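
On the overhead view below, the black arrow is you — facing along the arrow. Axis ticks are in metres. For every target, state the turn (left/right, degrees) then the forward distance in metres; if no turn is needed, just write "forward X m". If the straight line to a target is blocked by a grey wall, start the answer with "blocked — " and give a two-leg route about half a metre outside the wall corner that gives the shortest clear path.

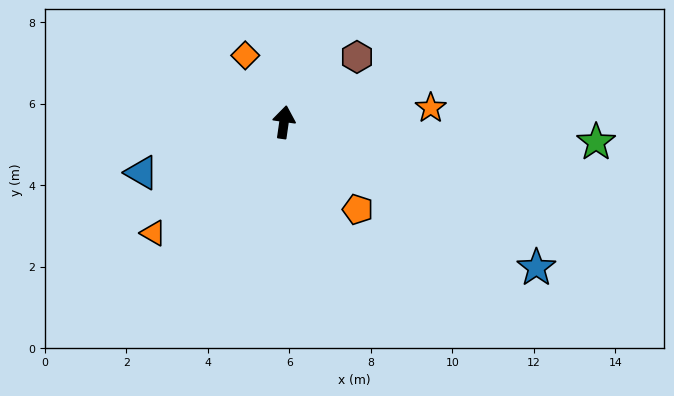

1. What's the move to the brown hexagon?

turn right 40°, forward 2.4 m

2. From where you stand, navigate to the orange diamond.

turn left 38°, forward 1.9 m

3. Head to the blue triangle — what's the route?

turn left 118°, forward 3.7 m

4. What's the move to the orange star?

turn right 76°, forward 3.6 m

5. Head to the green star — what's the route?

turn right 86°, forward 7.7 m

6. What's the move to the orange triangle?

turn left 138°, forward 4.2 m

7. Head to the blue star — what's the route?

turn right 112°, forward 7.1 m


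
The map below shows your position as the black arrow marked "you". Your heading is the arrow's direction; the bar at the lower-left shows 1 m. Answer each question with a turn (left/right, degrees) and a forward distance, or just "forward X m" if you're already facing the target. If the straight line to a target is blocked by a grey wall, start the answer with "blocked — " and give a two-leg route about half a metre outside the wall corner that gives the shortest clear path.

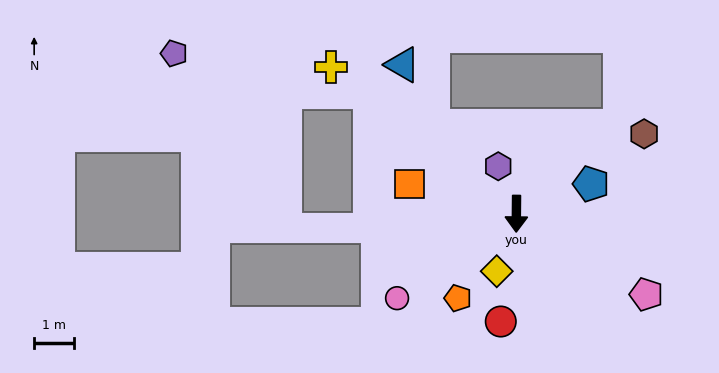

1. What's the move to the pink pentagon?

turn left 59°, forward 3.8 m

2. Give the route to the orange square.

turn right 105°, forward 2.8 m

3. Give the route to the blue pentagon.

turn left 112°, forward 2.0 m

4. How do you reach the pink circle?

turn right 54°, forward 3.6 m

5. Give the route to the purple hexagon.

turn right 159°, forward 1.3 m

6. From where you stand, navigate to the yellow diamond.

turn right 18°, forward 1.5 m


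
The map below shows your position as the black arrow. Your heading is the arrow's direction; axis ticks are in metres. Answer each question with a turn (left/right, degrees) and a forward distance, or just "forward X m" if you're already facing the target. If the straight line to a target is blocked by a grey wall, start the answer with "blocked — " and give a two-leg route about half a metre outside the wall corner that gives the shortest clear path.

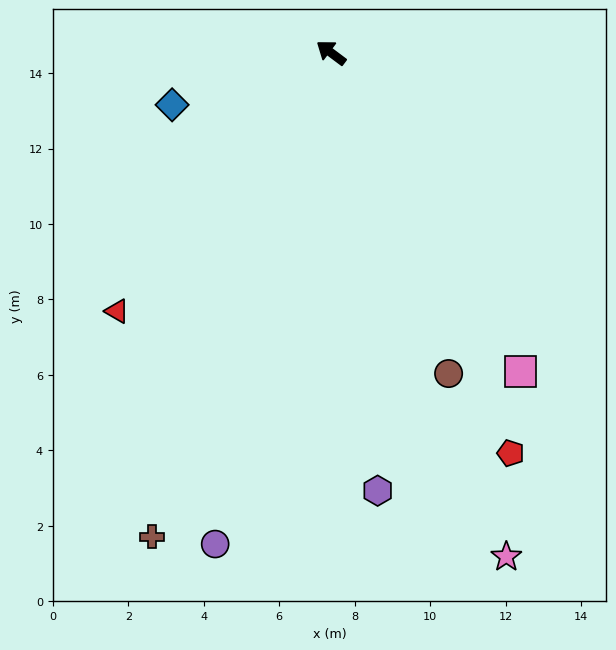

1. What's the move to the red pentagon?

turn left 151°, forward 11.6 m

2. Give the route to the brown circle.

turn left 147°, forward 9.1 m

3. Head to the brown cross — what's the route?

turn left 107°, forward 13.7 m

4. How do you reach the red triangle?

turn left 87°, forward 8.9 m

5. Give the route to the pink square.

turn left 158°, forward 9.8 m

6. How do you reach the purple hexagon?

turn left 133°, forward 11.7 m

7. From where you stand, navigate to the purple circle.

turn left 114°, forward 13.4 m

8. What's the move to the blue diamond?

turn left 55°, forward 4.4 m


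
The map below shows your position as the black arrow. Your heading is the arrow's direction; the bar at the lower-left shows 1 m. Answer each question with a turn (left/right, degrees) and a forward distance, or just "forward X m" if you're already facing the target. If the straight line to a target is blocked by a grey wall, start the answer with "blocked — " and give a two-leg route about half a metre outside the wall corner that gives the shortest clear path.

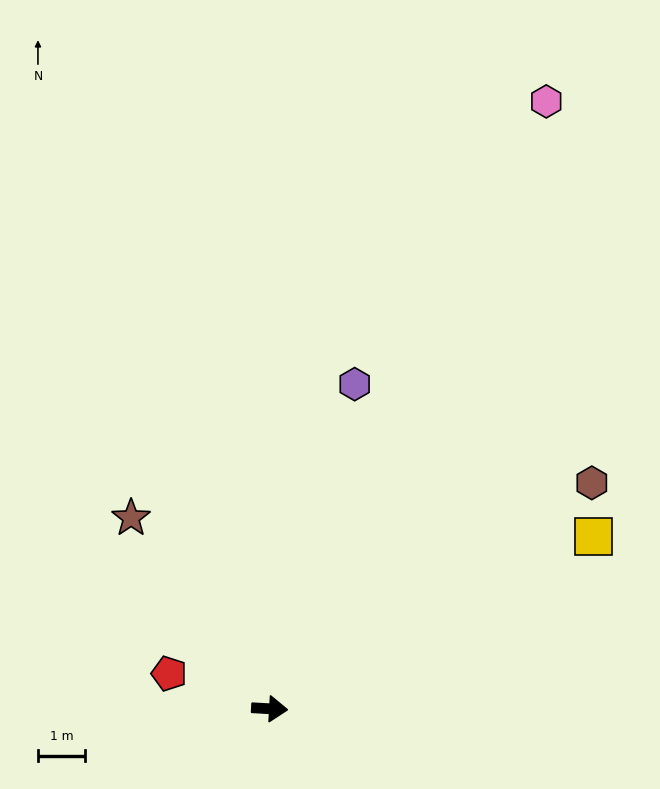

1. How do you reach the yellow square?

turn left 31°, forward 7.8 m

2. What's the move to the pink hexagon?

turn left 69°, forward 14.2 m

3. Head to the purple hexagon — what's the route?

turn left 79°, forward 7.1 m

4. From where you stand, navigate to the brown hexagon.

turn left 38°, forward 8.4 m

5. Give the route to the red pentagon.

turn left 164°, forward 2.3 m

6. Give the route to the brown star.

turn left 129°, forward 5.0 m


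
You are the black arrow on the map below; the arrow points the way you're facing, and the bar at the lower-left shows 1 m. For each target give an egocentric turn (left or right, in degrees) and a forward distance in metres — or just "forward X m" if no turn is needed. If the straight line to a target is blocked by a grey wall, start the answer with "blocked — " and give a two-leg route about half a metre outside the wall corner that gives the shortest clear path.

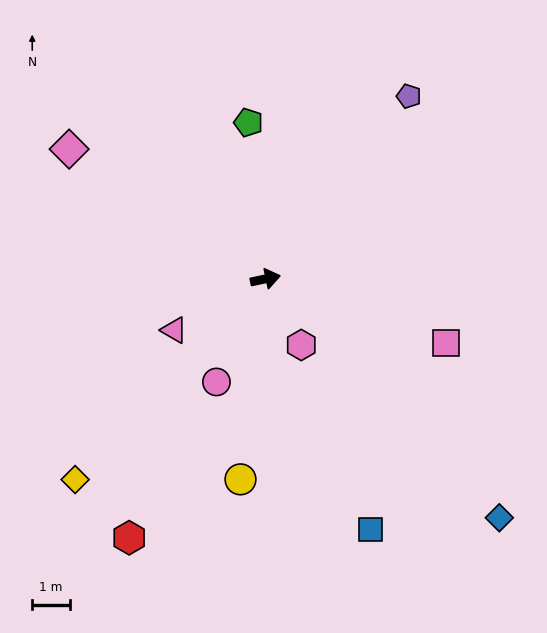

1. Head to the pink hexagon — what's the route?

turn right 73°, forward 2.0 m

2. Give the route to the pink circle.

turn right 127°, forward 3.0 m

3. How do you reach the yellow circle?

turn right 109°, forward 5.4 m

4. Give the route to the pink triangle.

turn right 163°, forward 2.8 m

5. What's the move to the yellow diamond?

turn right 145°, forward 7.4 m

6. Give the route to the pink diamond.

turn left 135°, forward 6.3 m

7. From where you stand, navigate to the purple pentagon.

turn left 40°, forward 6.2 m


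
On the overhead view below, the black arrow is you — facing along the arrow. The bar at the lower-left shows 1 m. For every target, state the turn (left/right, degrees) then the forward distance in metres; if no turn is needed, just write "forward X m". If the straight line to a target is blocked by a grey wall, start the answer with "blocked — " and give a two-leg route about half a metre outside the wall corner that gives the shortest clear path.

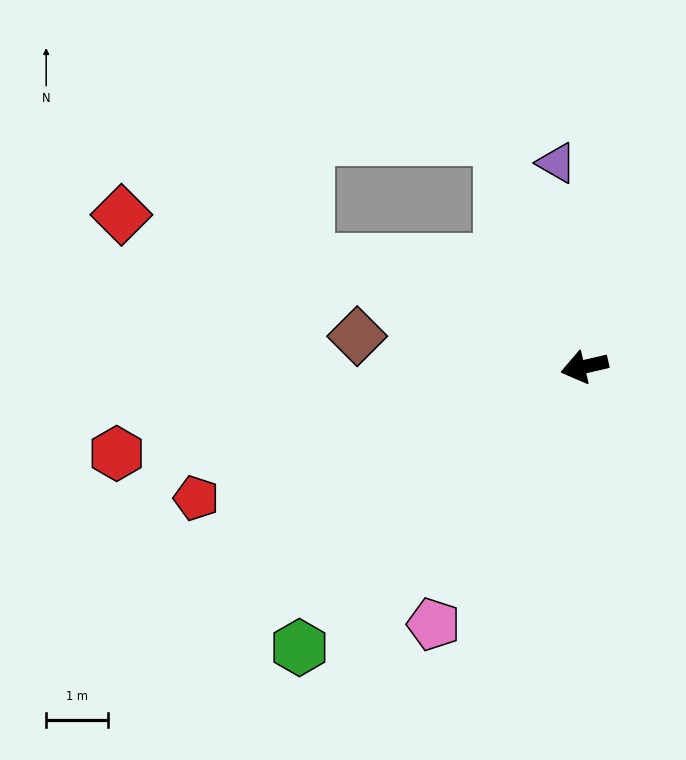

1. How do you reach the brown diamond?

turn right 21°, forward 3.7 m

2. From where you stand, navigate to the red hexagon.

turn right 3°, forward 7.7 m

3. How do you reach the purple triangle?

turn right 95°, forward 3.3 m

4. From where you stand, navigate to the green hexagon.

turn left 31°, forward 6.5 m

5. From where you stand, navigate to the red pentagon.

turn left 6°, forward 6.7 m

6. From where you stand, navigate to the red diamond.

turn right 31°, forward 7.9 m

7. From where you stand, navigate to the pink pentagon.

turn left 47°, forward 4.8 m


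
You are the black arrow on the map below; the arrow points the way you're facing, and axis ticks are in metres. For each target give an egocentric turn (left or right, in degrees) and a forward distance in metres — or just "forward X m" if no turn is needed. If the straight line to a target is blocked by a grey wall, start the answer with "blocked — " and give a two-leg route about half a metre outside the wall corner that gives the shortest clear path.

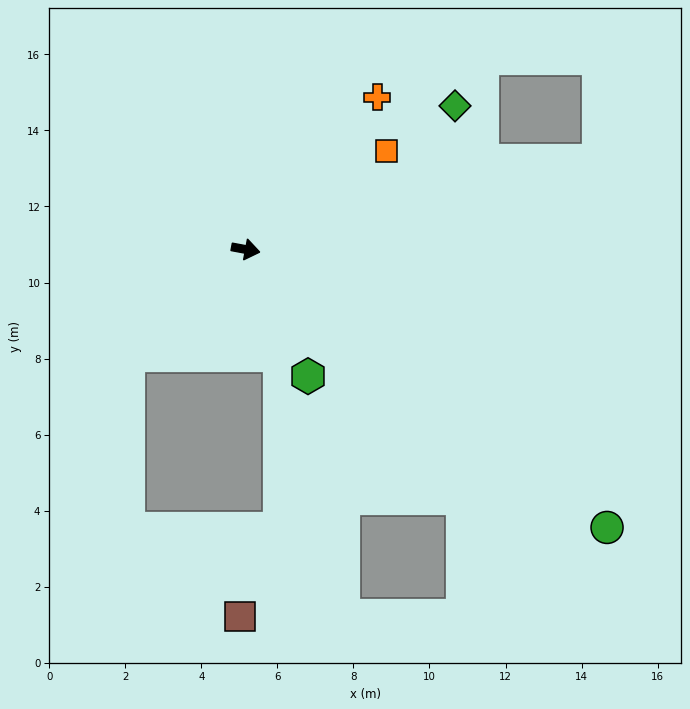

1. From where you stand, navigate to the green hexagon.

turn right 53°, forward 3.7 m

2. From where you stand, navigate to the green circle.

turn right 27°, forward 12.0 m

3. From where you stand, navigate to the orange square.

turn left 46°, forward 4.5 m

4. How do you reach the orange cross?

turn left 60°, forward 5.3 m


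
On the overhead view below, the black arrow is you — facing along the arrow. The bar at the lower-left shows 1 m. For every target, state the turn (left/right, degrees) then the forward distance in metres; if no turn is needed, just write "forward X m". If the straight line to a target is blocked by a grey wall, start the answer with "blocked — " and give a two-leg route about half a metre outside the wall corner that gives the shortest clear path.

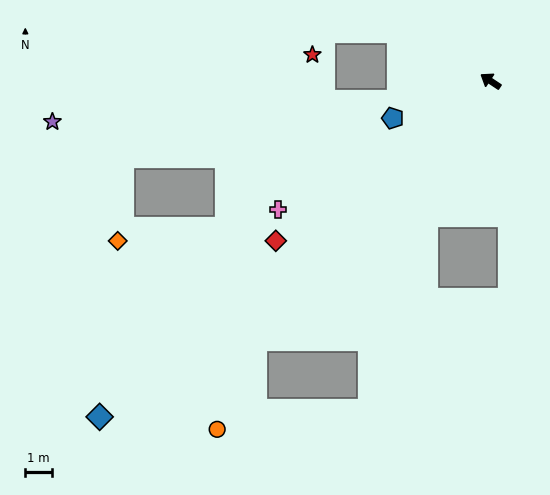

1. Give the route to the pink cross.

turn left 65°, forward 9.3 m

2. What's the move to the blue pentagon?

turn left 54°, forward 3.9 m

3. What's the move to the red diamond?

turn left 70°, forward 10.0 m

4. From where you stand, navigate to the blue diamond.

turn left 74°, forward 19.3 m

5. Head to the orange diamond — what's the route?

blocked — turn left 45°, forward 14.0 m, then turn left 75°, forward 3.1 m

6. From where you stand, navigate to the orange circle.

blocked — turn left 81°, forward 13.0 m, then turn left 19°, forward 3.7 m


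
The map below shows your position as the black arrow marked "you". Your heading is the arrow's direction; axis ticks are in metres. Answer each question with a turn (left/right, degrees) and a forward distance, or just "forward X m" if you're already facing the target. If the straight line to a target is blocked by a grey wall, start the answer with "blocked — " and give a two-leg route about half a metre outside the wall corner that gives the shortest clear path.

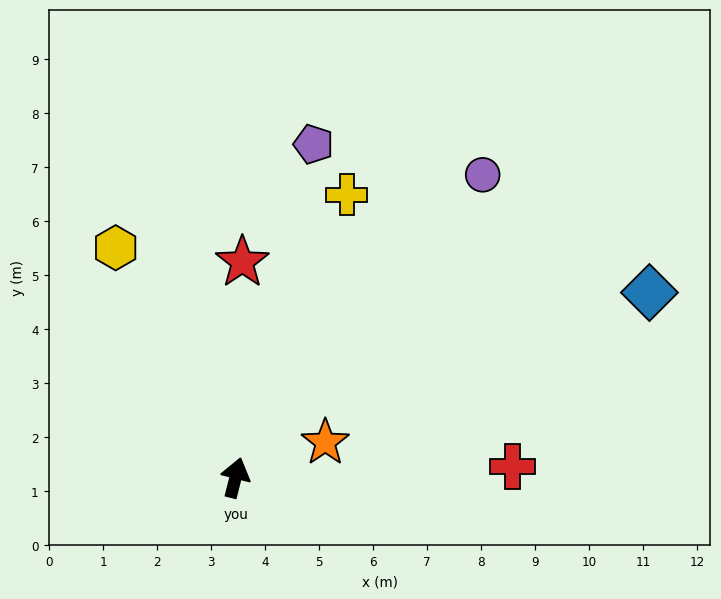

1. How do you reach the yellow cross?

turn right 7°, forward 5.6 m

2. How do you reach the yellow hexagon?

turn left 42°, forward 4.8 m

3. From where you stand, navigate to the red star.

turn left 12°, forward 4.0 m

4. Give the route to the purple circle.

turn right 25°, forward 7.2 m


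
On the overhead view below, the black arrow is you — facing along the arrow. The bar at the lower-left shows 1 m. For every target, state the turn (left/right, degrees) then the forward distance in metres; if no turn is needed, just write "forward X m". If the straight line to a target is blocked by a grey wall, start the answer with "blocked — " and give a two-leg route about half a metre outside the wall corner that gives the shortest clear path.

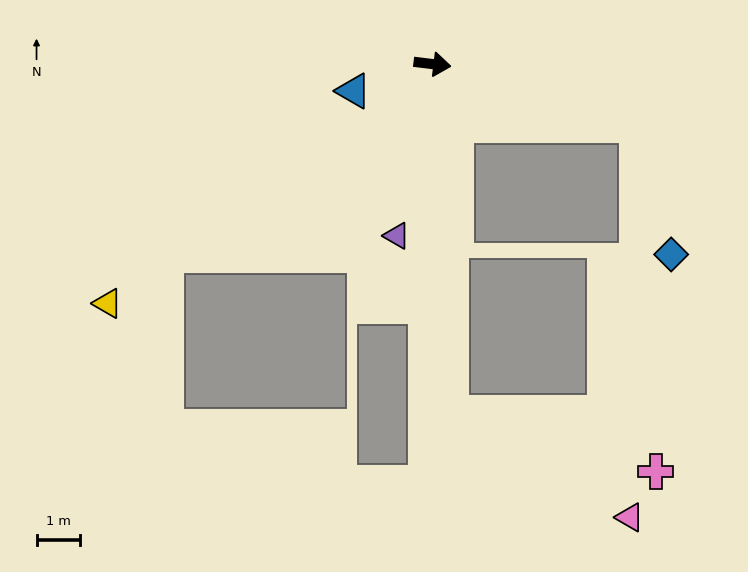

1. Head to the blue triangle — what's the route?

turn right 154°, forward 1.9 m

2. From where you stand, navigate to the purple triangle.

turn right 95°, forward 4.0 m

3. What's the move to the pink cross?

blocked — turn right 9°, forward 4.9 m, then turn right 71°, forward 8.0 m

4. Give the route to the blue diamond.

blocked — turn right 9°, forward 4.9 m, then turn right 60°, forward 3.1 m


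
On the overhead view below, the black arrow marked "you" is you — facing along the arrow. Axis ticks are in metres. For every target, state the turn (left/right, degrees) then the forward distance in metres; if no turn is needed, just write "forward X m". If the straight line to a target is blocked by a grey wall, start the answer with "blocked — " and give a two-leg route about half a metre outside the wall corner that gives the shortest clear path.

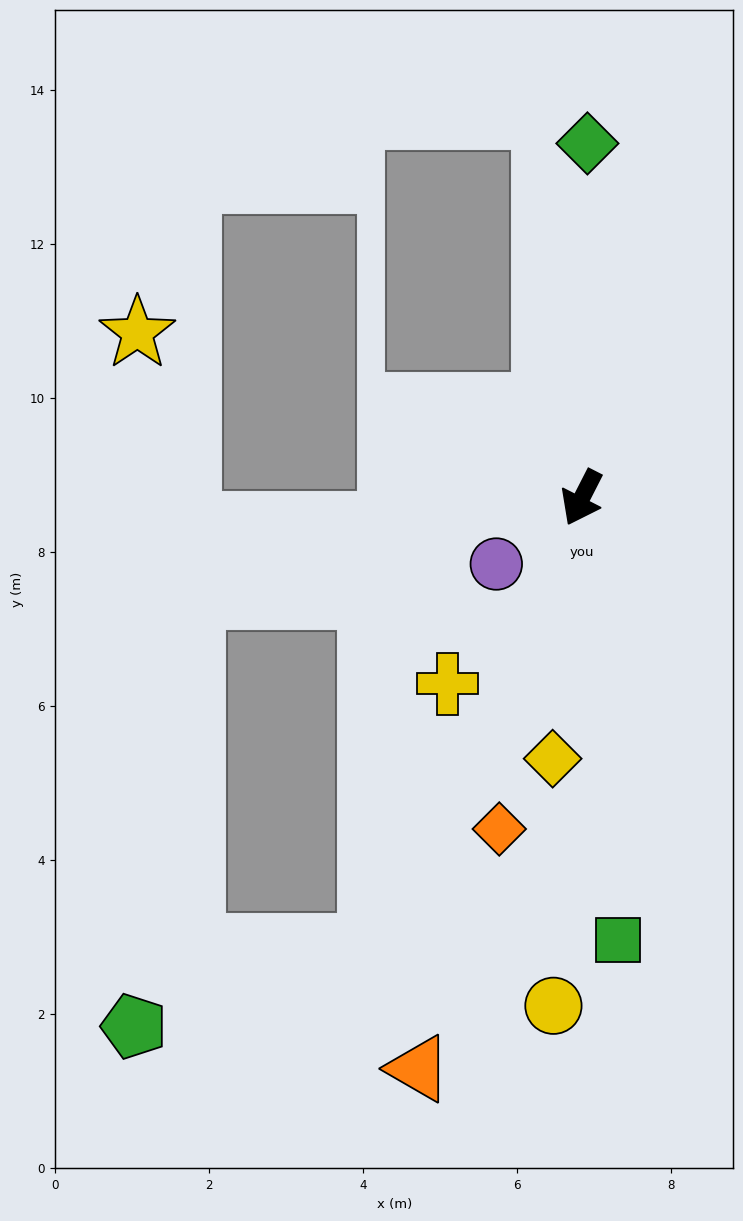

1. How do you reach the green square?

turn left 32°, forward 5.8 m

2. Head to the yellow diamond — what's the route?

turn left 21°, forward 3.4 m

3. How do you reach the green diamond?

turn right 154°, forward 4.6 m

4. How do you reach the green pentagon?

blocked — turn right 49°, forward 5.2 m, then turn left 68°, forward 5.6 m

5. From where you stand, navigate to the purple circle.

turn right 25°, forward 1.4 m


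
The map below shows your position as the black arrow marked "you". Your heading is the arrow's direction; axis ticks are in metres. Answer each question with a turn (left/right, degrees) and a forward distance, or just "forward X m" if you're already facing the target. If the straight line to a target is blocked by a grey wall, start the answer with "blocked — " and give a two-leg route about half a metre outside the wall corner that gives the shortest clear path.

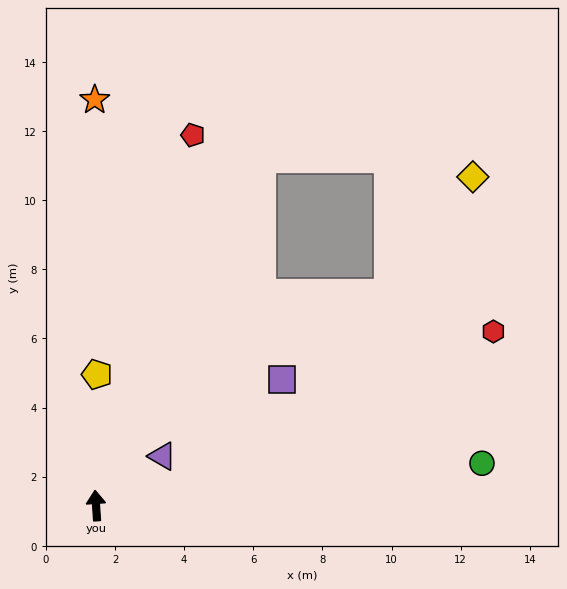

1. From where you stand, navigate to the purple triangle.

turn right 57°, forward 2.4 m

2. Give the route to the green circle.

turn right 88°, forward 11.2 m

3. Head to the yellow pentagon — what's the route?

turn right 4°, forward 3.8 m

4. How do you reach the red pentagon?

turn right 19°, forward 11.1 m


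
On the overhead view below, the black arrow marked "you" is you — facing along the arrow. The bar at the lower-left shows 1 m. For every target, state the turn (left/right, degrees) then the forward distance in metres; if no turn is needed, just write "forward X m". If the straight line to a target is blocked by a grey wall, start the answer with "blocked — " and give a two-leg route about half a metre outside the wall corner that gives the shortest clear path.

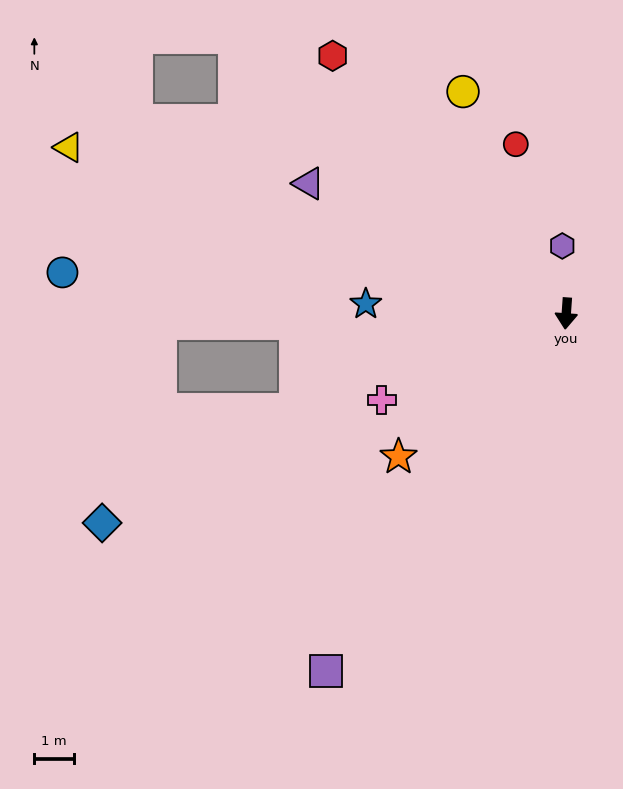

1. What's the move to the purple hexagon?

turn right 173°, forward 1.7 m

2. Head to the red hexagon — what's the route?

turn right 134°, forward 8.8 m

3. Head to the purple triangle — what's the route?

turn right 113°, forward 7.3 m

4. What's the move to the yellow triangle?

turn right 104°, forward 13.3 m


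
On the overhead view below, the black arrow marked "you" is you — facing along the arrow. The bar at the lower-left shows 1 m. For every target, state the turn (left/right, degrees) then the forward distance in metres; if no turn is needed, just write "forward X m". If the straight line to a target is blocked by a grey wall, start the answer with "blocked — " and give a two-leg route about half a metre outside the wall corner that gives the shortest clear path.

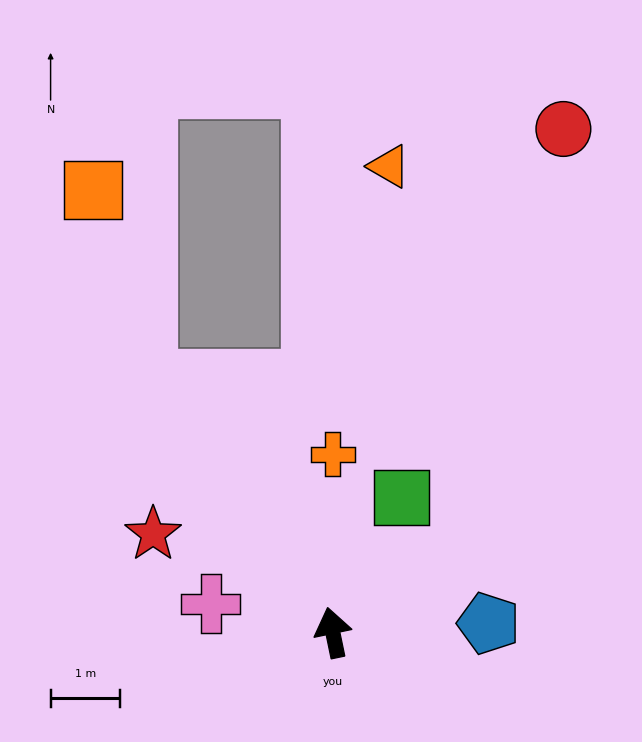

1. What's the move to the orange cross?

turn right 12°, forward 2.6 m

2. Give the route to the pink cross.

turn left 65°, forward 1.8 m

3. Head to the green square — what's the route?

turn right 39°, forward 2.2 m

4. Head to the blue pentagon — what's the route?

turn right 98°, forward 2.2 m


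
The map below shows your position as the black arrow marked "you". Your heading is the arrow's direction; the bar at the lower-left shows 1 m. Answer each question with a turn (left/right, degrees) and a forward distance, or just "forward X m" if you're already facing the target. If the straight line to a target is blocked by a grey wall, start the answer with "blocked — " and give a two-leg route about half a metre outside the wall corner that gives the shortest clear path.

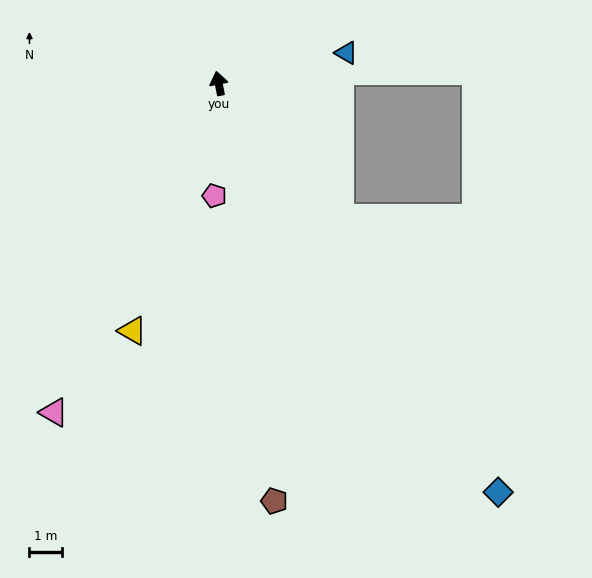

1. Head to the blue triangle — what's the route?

turn right 88°, forward 4.0 m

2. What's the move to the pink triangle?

turn left 142°, forward 11.2 m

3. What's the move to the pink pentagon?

turn left 167°, forward 3.4 m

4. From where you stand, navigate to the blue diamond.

turn right 157°, forward 15.1 m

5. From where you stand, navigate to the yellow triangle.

turn left 150°, forward 8.0 m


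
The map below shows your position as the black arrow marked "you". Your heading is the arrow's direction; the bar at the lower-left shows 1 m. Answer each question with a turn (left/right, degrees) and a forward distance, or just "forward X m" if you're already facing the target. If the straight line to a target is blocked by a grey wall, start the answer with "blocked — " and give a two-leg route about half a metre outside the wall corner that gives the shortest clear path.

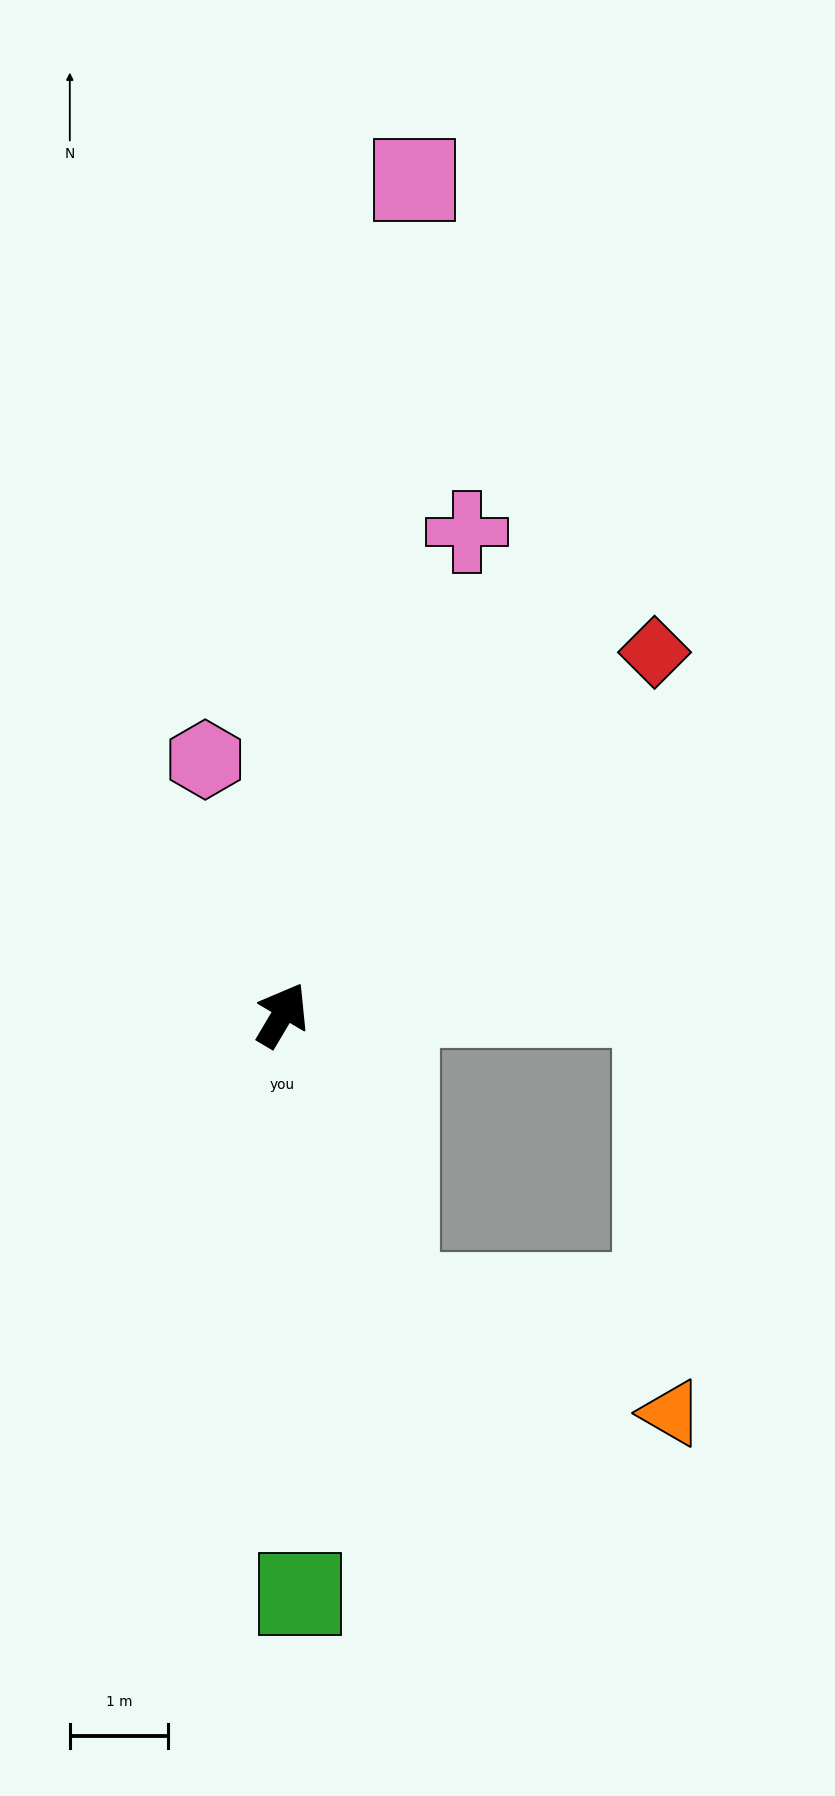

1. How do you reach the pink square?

turn left 22°, forward 8.6 m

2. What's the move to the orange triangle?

blocked — turn right 127°, forward 3.1 m, then turn left 44°, forward 3.0 m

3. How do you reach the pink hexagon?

turn left 47°, forward 2.7 m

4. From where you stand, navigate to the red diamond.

turn right 15°, forward 5.3 m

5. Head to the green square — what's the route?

turn right 148°, forward 5.9 m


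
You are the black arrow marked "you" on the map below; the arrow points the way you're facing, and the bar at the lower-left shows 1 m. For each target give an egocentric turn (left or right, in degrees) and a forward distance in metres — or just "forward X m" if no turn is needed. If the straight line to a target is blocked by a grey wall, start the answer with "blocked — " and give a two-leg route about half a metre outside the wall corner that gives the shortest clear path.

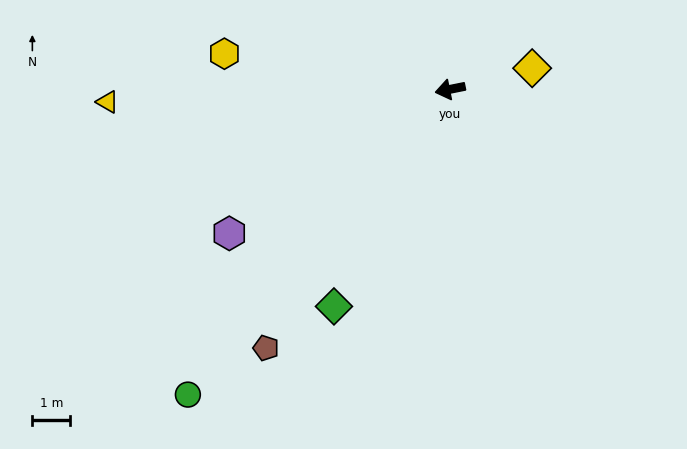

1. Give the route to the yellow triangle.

turn right 9°, forward 9.1 m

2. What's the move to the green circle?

turn left 38°, forward 10.7 m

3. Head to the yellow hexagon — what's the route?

turn right 20°, forward 6.1 m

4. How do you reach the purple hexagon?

turn left 22°, forward 7.0 m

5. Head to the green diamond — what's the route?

turn left 50°, forward 6.5 m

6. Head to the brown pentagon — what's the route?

turn left 43°, forward 8.4 m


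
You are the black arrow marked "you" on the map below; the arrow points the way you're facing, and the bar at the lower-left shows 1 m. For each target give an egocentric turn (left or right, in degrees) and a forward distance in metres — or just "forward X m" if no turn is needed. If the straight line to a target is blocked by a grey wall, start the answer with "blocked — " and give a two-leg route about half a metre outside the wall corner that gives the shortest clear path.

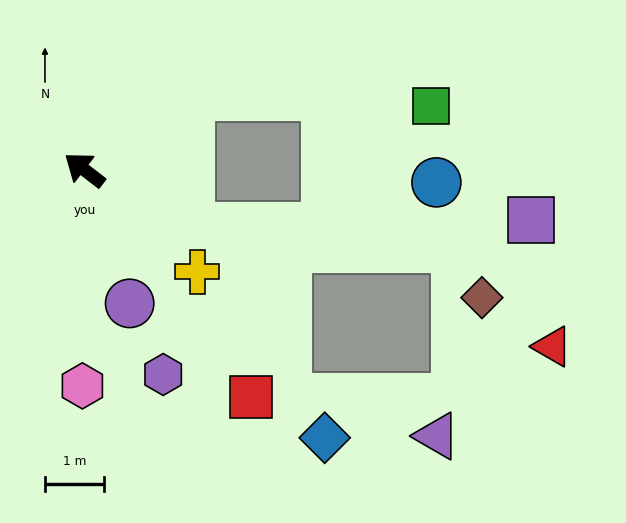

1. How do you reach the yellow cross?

turn left 176°, forward 2.6 m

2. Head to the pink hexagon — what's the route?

turn left 127°, forward 3.7 m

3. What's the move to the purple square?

blocked — turn right 171°, forward 2.0 m, then turn left 30°, forward 5.8 m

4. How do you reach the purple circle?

turn left 146°, forward 2.4 m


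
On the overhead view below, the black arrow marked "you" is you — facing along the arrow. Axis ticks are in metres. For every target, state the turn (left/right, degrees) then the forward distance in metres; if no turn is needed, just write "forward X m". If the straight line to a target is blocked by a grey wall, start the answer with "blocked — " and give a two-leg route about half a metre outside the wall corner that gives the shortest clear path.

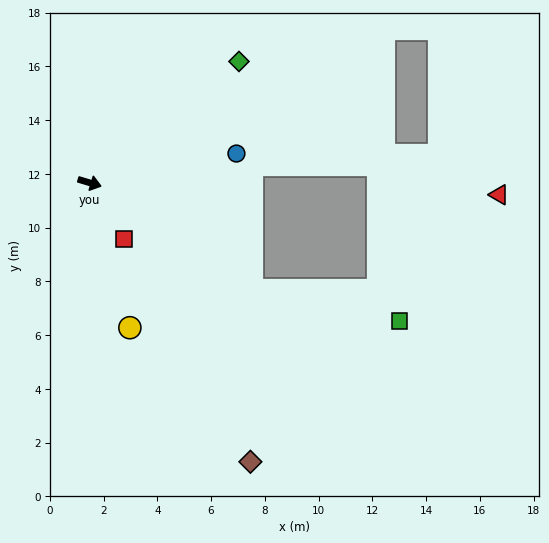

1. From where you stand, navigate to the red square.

turn right 42°, forward 2.5 m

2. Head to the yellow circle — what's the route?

turn right 58°, forward 5.6 m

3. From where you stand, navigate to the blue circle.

turn left 28°, forward 5.6 m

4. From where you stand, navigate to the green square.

blocked — turn right 17°, forward 7.3 m, then turn left 22°, forward 5.6 m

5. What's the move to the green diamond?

turn left 56°, forward 7.2 m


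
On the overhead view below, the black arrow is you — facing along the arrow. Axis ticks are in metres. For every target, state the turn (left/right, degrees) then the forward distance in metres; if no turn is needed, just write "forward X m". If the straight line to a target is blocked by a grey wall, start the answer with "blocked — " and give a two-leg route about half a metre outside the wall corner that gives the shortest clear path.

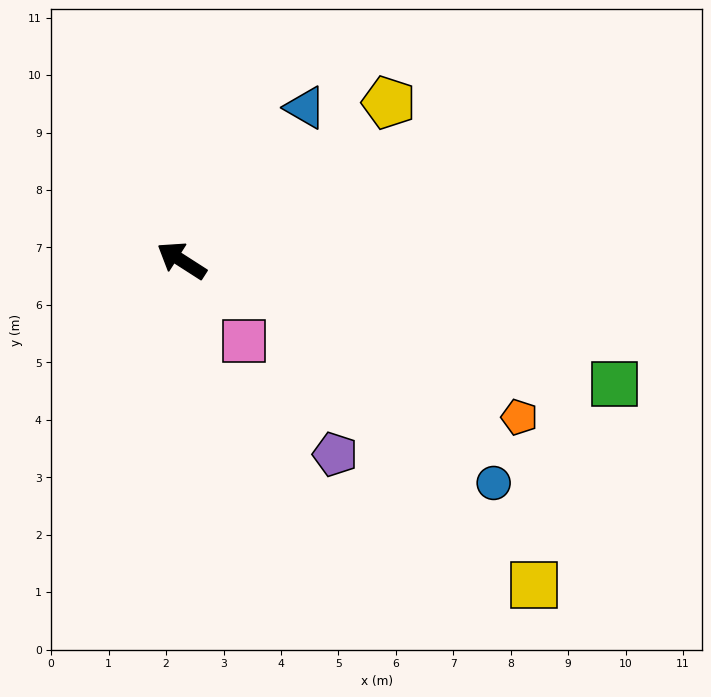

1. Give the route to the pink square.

turn left 160°, forward 1.8 m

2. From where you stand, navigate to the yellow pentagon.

turn right 110°, forward 4.5 m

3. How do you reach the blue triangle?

turn right 96°, forward 3.4 m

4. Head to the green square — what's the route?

turn right 163°, forward 7.8 m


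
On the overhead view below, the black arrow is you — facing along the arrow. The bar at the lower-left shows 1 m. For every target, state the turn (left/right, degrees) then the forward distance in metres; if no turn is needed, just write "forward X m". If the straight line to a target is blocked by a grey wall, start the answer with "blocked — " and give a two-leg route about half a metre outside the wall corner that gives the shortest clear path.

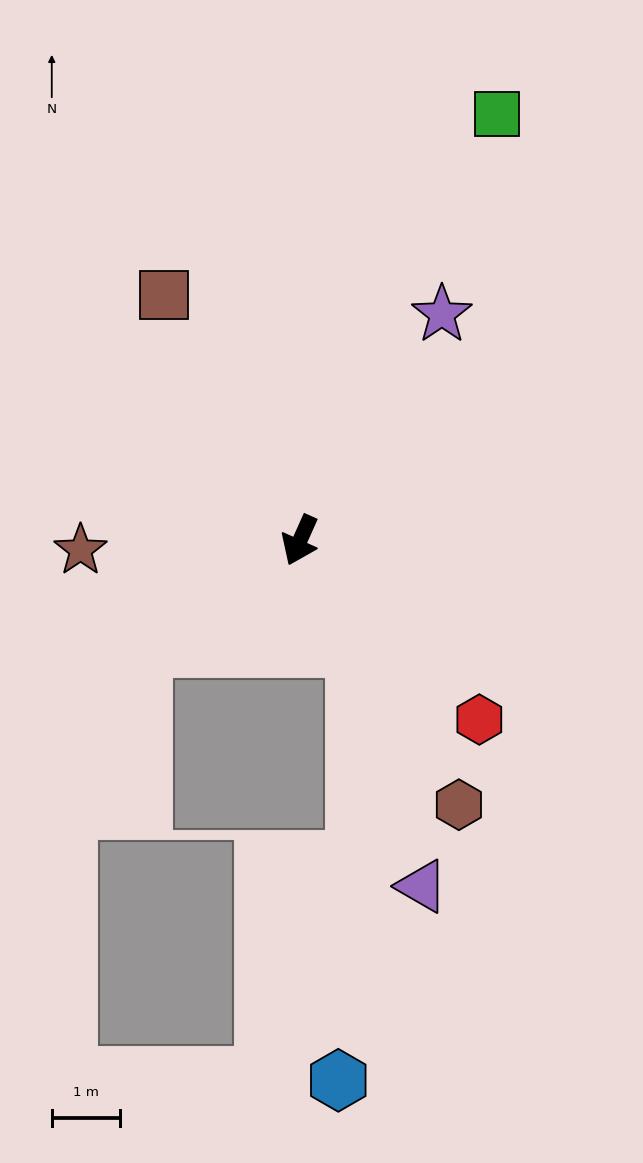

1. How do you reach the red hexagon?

turn left 69°, forward 3.7 m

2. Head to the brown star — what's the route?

turn right 63°, forward 3.2 m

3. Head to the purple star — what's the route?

turn left 172°, forward 3.9 m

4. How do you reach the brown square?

turn right 127°, forward 4.1 m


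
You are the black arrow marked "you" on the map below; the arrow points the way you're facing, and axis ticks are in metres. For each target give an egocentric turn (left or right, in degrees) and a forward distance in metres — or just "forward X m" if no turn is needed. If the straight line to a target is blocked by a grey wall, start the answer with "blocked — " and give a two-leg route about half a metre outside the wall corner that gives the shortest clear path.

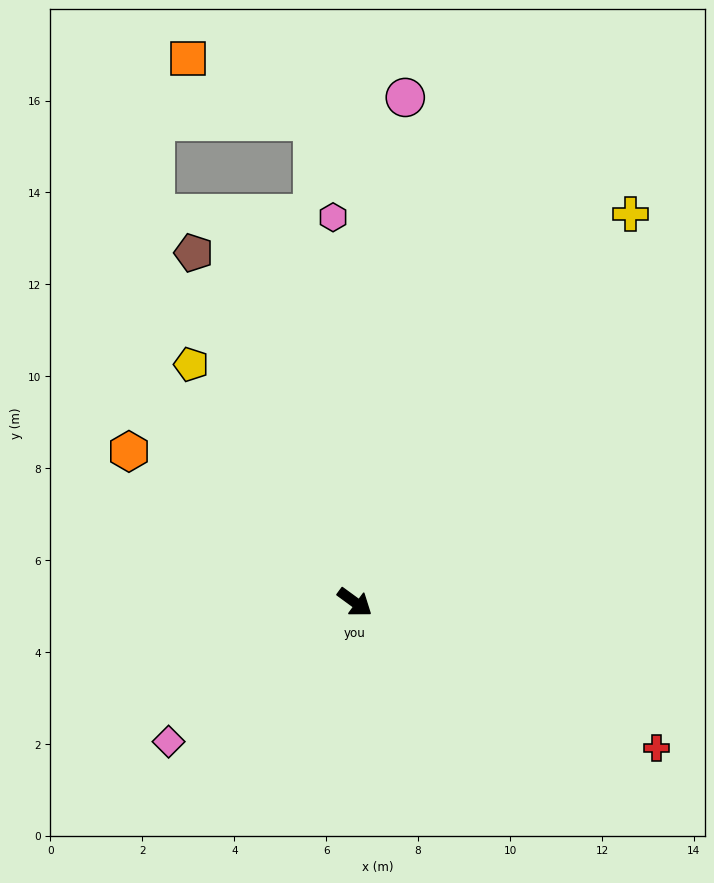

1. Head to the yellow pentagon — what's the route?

turn left 161°, forward 6.3 m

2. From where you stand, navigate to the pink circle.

turn left 120°, forward 11.0 m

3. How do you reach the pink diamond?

turn right 107°, forward 5.1 m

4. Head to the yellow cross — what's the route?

turn left 91°, forward 10.4 m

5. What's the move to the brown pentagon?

turn left 151°, forward 8.4 m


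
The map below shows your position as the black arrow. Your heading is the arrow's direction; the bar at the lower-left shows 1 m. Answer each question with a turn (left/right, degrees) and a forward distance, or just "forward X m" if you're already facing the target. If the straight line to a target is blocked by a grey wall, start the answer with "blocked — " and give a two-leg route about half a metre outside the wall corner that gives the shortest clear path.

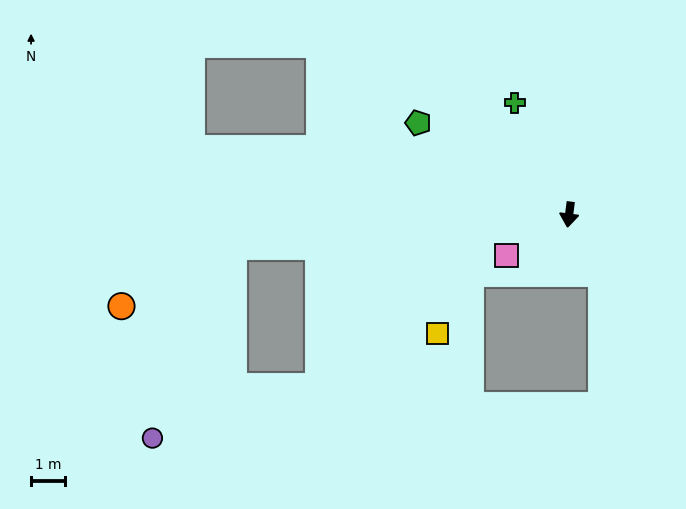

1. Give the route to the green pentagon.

turn right 114°, forward 5.2 m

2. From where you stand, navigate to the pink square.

turn right 50°, forward 2.2 m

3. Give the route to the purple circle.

blocked — turn right 77°, forward 10.0 m, then turn left 62°, forward 6.2 m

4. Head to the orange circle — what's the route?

blocked — turn right 77°, forward 10.0 m, then turn left 23°, forward 3.8 m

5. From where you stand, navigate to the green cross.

turn right 147°, forward 3.7 m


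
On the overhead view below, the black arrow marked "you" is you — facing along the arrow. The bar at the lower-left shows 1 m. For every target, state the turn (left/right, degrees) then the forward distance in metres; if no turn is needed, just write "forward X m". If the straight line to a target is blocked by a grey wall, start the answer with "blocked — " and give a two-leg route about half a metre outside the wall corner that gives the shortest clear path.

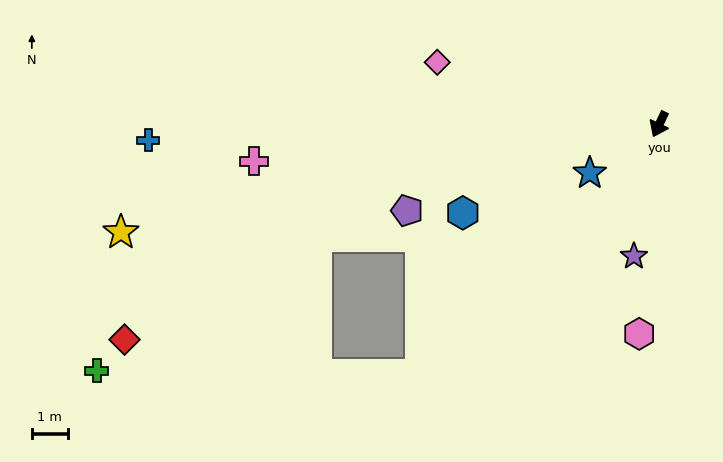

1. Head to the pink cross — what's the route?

turn right 59°, forward 11.3 m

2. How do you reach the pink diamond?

turn right 80°, forward 6.4 m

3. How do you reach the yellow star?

turn right 53°, forward 15.3 m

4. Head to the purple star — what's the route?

turn left 15°, forward 3.7 m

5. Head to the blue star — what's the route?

turn right 29°, forward 2.4 m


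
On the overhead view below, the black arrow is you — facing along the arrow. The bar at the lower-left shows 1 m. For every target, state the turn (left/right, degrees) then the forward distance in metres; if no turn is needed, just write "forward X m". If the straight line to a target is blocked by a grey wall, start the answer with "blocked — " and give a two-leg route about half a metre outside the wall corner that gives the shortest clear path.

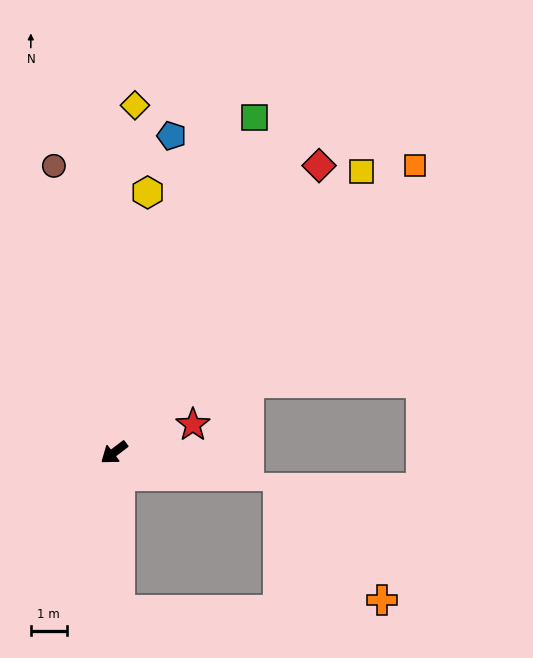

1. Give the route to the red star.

turn left 162°, forward 2.3 m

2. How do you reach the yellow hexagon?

turn right 135°, forward 7.3 m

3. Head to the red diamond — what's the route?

turn right 163°, forward 9.9 m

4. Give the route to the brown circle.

turn right 116°, forward 8.2 m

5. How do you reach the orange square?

turn right 174°, forward 11.6 m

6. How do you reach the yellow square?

turn right 169°, forward 10.5 m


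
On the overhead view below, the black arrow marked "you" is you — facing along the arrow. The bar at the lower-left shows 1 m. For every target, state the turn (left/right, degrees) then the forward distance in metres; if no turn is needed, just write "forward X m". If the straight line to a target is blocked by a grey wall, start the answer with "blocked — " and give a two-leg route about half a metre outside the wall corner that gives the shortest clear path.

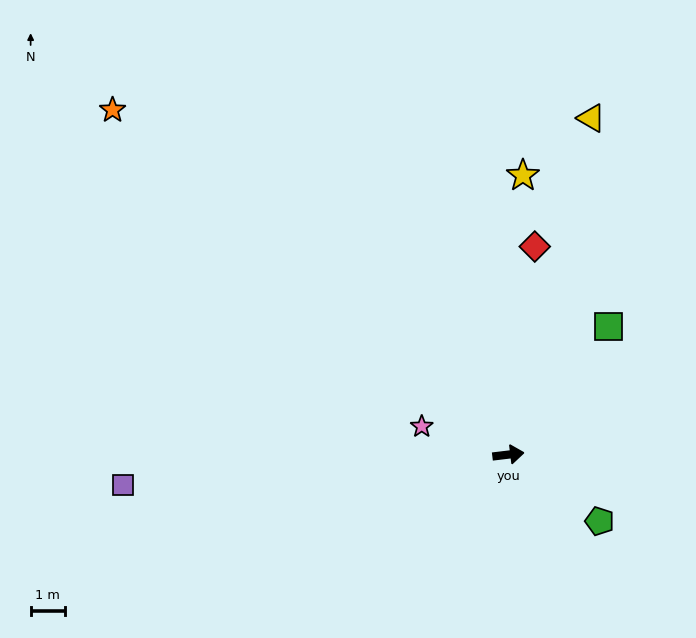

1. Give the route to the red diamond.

turn left 76°, forward 6.2 m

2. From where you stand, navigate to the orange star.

turn left 132°, forward 15.5 m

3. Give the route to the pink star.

turn left 155°, forward 2.7 m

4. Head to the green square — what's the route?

turn left 45°, forward 4.8 m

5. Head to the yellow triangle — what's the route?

turn left 69°, forward 10.2 m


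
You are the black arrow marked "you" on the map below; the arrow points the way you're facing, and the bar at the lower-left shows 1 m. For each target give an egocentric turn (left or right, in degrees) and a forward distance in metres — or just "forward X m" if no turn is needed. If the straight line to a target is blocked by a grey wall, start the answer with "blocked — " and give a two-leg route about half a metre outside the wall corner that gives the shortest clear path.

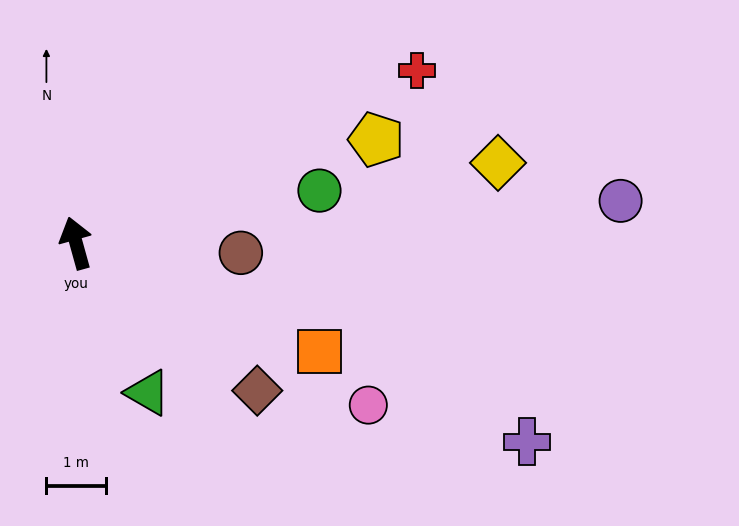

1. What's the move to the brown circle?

turn right 109°, forward 2.8 m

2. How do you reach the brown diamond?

turn right 145°, forward 3.9 m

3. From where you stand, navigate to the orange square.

turn right 129°, forward 4.5 m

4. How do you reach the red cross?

turn right 79°, forward 6.4 m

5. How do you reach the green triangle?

turn right 170°, forward 2.8 m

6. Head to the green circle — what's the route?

turn right 93°, forward 4.2 m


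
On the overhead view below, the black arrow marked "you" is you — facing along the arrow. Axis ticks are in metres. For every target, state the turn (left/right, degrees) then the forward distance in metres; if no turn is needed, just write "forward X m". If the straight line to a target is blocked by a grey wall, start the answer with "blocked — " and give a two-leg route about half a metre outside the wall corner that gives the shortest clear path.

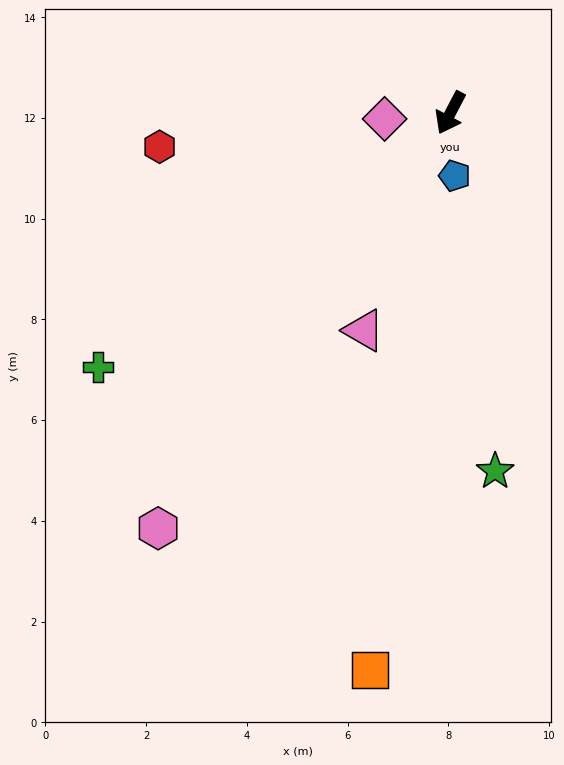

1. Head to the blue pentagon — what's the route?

turn left 32°, forward 1.3 m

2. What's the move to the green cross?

turn right 27°, forward 8.6 m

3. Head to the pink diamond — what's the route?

turn right 57°, forward 1.3 m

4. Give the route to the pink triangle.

turn left 6°, forward 4.7 m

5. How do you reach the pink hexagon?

turn right 7°, forward 10.1 m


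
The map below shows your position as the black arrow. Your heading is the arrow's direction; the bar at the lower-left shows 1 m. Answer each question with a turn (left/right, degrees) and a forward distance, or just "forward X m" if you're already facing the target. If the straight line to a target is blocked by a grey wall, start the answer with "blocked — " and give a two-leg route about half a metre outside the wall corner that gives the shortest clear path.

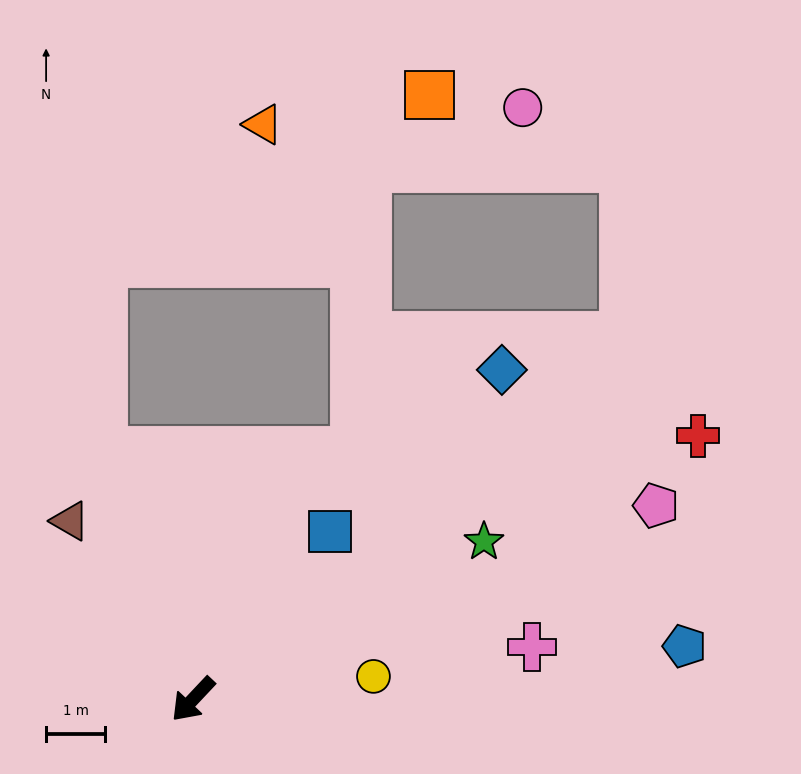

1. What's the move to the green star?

turn left 162°, forward 5.6 m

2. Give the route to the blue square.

turn right 176°, forward 3.7 m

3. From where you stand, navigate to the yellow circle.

turn left 140°, forward 3.1 m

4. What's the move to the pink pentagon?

turn left 156°, forward 8.5 m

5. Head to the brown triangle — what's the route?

turn right 102°, forward 3.7 m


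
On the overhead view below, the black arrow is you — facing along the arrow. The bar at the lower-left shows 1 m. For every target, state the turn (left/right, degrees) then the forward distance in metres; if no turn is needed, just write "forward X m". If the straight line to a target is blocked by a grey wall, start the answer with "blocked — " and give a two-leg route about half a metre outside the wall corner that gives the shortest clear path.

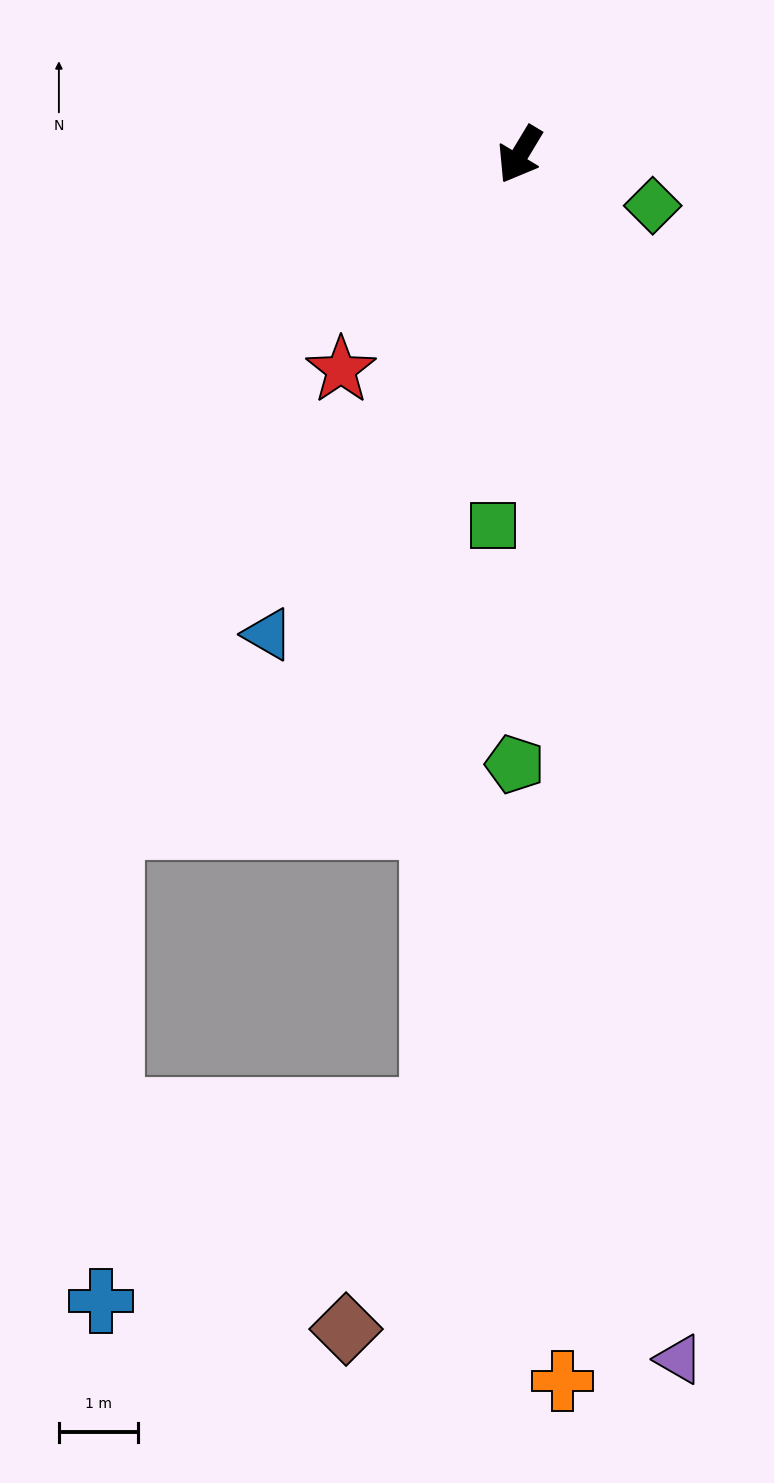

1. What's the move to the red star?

turn right 9°, forward 3.5 m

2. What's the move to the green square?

turn left 27°, forward 4.7 m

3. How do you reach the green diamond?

turn left 100°, forward 1.8 m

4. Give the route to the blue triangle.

turn left 3°, forward 6.8 m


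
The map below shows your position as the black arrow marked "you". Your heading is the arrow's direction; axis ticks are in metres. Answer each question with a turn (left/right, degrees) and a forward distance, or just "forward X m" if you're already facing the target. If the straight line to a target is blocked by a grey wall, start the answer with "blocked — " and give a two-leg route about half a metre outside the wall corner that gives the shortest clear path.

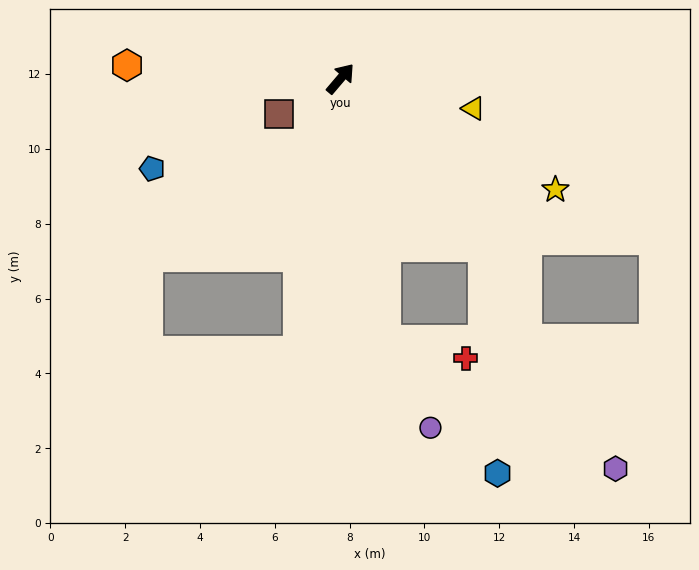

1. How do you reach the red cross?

blocked — turn right 130°, forward 7.1 m, then turn left 68°, forward 2.2 m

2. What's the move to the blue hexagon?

blocked — turn right 130°, forward 7.1 m, then turn left 31°, forward 4.6 m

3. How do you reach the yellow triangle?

turn right 62°, forward 3.6 m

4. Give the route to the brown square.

turn left 160°, forward 1.9 m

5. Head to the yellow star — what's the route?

turn right 77°, forward 6.5 m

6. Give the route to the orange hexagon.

turn left 127°, forward 5.7 m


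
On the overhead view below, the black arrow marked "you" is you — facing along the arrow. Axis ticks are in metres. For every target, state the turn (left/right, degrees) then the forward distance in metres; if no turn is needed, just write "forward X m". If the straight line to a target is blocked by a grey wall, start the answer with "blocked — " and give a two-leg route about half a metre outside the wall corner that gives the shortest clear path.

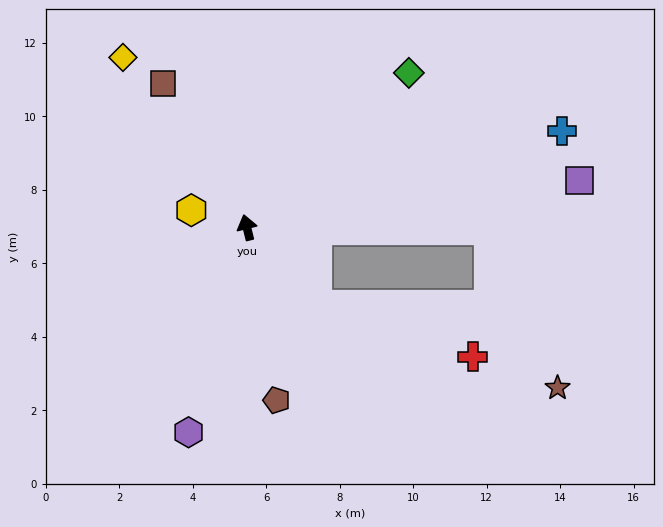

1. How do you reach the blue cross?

turn right 87°, forward 9.0 m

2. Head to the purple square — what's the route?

turn right 96°, forward 9.1 m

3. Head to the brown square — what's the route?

turn left 16°, forward 4.5 m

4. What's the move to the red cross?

blocked — turn right 152°, forward 2.8 m, then turn left 30°, forward 4.5 m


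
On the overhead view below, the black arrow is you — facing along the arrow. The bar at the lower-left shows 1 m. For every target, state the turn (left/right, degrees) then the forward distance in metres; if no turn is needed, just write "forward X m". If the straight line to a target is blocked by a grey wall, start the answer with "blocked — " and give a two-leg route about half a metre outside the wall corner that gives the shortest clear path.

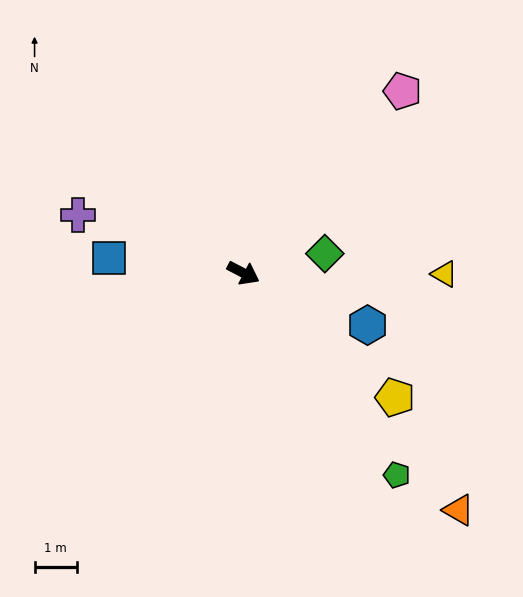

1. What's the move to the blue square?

turn right 159°, forward 3.2 m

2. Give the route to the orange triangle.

turn right 20°, forward 7.6 m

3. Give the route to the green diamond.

turn left 41°, forward 2.0 m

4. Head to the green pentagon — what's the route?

turn right 25°, forward 6.0 m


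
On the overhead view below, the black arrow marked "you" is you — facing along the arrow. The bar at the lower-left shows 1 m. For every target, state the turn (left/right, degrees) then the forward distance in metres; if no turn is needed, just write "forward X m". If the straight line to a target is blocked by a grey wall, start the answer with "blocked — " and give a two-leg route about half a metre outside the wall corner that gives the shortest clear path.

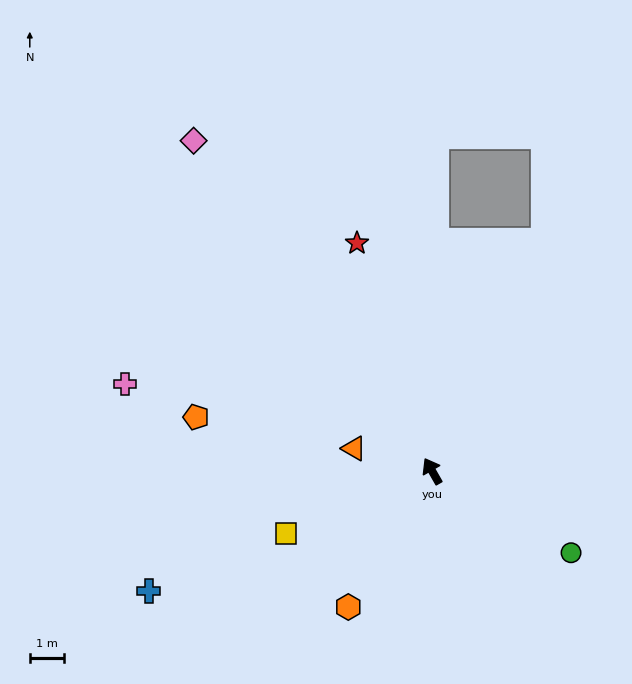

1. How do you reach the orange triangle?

turn left 44°, forward 2.4 m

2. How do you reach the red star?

turn right 12°, forward 7.0 m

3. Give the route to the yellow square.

turn left 83°, forward 4.6 m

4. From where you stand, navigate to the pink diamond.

turn left 6°, forward 11.8 m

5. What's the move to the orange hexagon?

turn left 119°, forward 4.6 m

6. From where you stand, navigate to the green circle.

turn right 150°, forward 4.7 m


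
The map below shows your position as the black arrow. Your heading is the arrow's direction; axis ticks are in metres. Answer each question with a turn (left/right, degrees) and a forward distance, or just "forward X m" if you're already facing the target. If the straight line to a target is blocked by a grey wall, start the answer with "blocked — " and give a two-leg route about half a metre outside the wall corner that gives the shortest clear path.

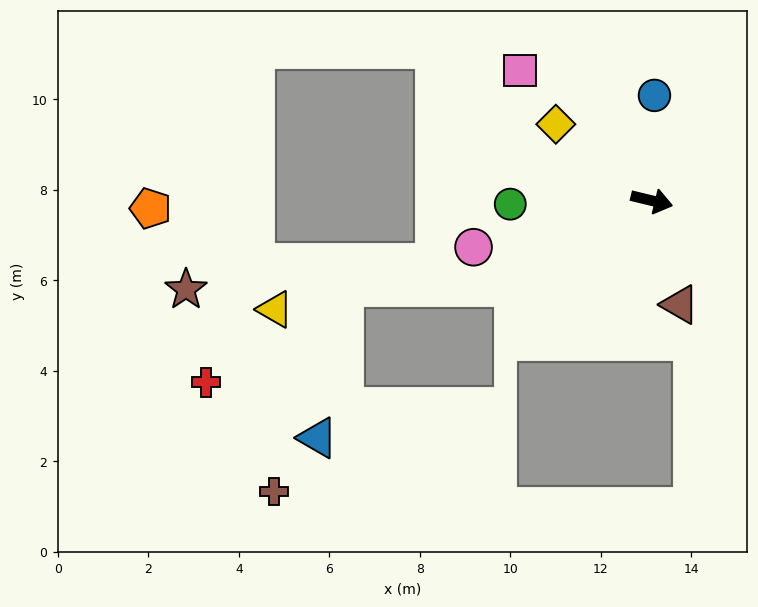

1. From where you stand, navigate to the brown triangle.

turn right 61°, forward 2.4 m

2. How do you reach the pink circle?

turn right 152°, forward 4.1 m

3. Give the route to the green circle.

turn right 165°, forward 3.1 m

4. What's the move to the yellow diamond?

turn left 155°, forward 2.7 m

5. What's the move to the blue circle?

turn left 102°, forward 2.3 m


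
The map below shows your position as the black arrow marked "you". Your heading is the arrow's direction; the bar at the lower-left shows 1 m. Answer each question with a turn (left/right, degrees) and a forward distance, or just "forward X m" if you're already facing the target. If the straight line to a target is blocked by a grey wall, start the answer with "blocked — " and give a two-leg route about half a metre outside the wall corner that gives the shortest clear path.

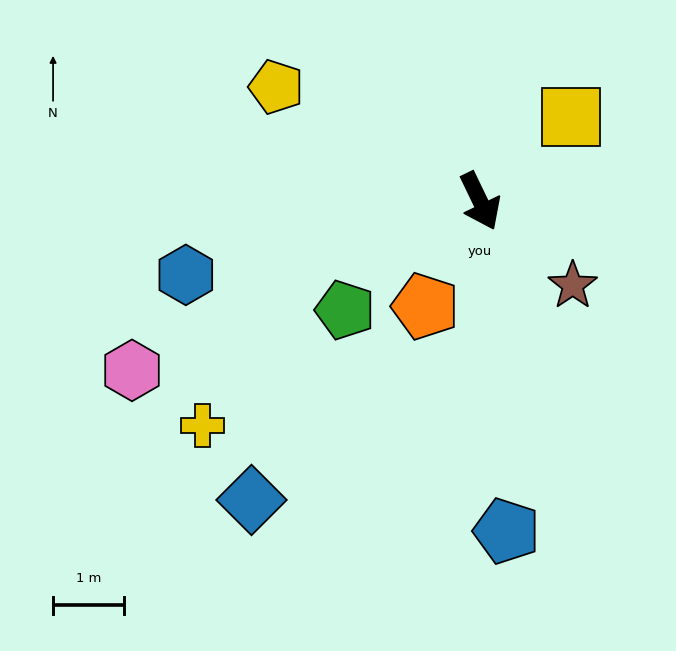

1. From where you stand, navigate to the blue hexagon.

turn right 102°, forward 4.3 m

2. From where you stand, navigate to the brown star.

turn left 22°, forward 1.8 m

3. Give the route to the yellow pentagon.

turn right 145°, forward 3.3 m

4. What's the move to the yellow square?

turn left 107°, forward 1.8 m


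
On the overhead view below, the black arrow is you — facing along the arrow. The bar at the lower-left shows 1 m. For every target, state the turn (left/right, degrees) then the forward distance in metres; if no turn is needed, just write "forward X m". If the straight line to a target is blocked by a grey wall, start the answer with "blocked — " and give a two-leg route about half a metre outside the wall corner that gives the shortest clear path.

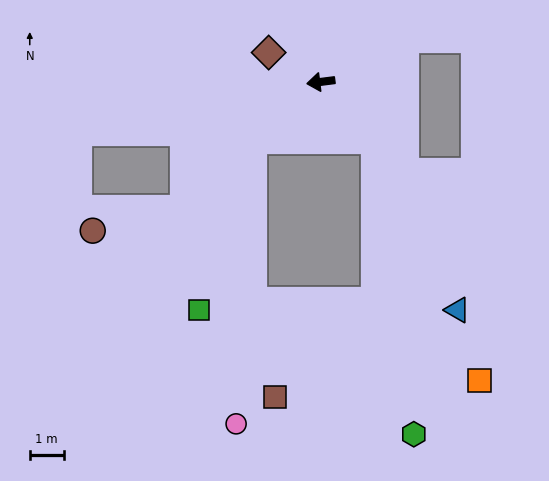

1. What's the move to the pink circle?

blocked — turn left 33°, forward 2.6 m, then turn left 47°, forward 8.4 m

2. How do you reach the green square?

blocked — turn left 33°, forward 2.6 m, then turn left 32°, forward 5.2 m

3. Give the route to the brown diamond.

turn right 37°, forward 1.8 m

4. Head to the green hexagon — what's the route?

blocked — turn left 126°, forward 2.3 m, then turn right 36°, forward 8.7 m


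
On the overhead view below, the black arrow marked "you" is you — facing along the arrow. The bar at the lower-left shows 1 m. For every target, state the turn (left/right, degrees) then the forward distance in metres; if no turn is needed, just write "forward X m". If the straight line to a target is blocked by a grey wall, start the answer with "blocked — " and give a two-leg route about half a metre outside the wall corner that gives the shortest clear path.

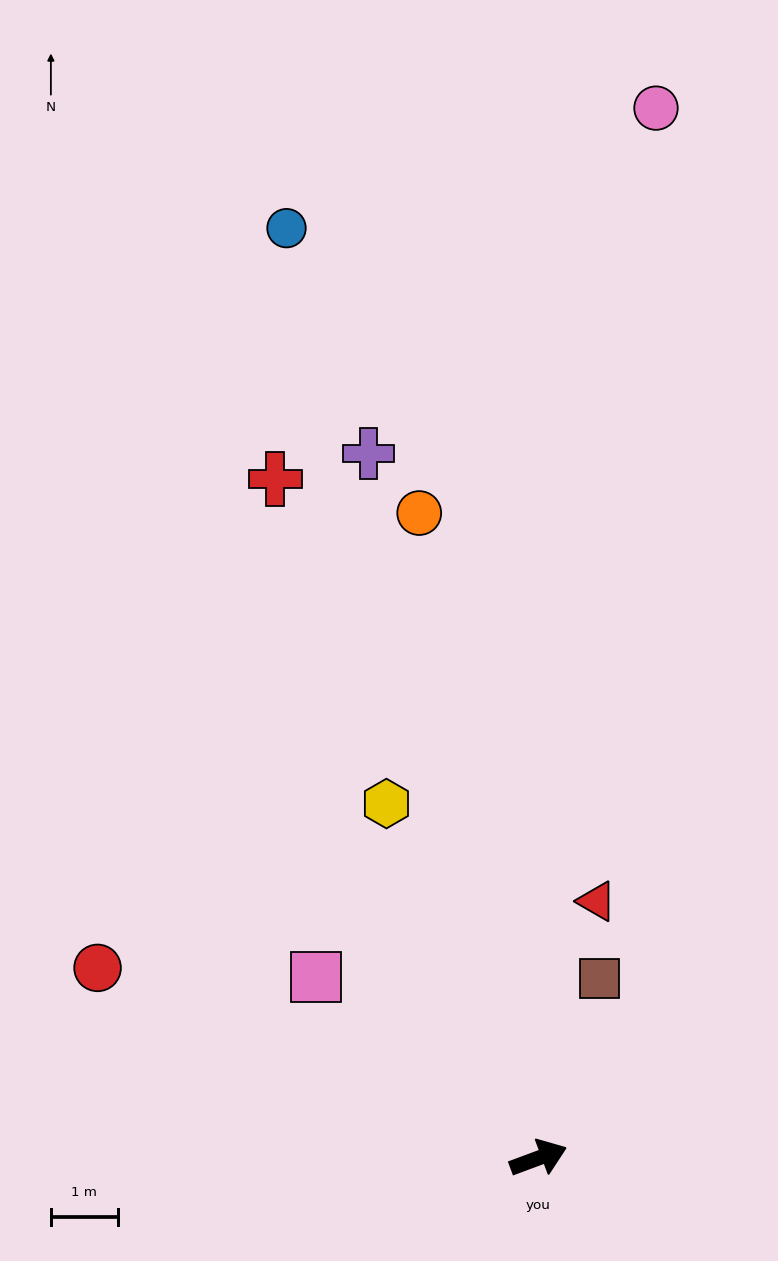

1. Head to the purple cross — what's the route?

turn left 83°, forward 10.8 m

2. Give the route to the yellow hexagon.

turn left 93°, forward 5.8 m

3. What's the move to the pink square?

turn left 120°, forward 4.3 m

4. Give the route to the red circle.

turn left 136°, forward 7.2 m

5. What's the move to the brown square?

turn left 51°, forward 2.8 m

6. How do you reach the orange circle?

turn left 80°, forward 9.8 m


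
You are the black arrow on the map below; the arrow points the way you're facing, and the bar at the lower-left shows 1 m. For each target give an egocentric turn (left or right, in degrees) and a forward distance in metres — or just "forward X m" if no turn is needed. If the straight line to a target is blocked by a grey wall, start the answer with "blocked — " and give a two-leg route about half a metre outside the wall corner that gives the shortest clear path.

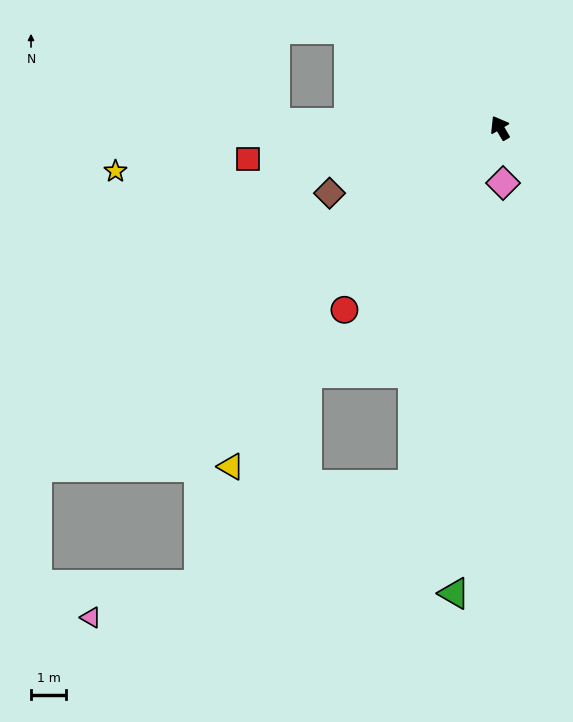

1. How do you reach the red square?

turn left 67°, forward 7.2 m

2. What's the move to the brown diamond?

turn left 81°, forward 5.2 m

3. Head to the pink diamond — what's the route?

turn left 153°, forward 1.6 m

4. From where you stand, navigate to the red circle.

turn left 109°, forward 6.8 m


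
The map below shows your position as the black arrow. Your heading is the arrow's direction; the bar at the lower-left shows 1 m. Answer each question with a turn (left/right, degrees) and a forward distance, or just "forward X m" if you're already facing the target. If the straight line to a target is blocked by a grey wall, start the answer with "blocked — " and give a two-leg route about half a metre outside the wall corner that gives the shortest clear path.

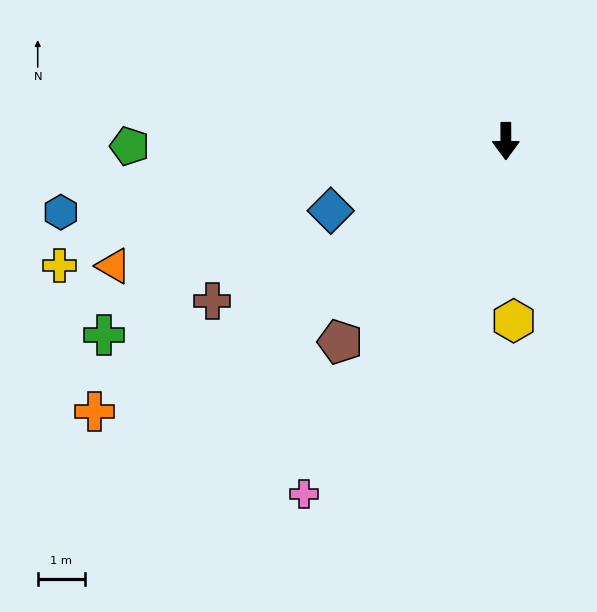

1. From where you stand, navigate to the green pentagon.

turn right 89°, forward 7.9 m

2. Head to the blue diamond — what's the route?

turn right 68°, forward 4.0 m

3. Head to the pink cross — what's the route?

turn right 30°, forward 8.5 m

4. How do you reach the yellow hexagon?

turn left 2°, forward 3.8 m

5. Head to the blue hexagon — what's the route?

turn right 81°, forward 9.5 m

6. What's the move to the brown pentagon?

turn right 40°, forward 5.5 m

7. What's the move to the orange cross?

turn right 57°, forward 10.4 m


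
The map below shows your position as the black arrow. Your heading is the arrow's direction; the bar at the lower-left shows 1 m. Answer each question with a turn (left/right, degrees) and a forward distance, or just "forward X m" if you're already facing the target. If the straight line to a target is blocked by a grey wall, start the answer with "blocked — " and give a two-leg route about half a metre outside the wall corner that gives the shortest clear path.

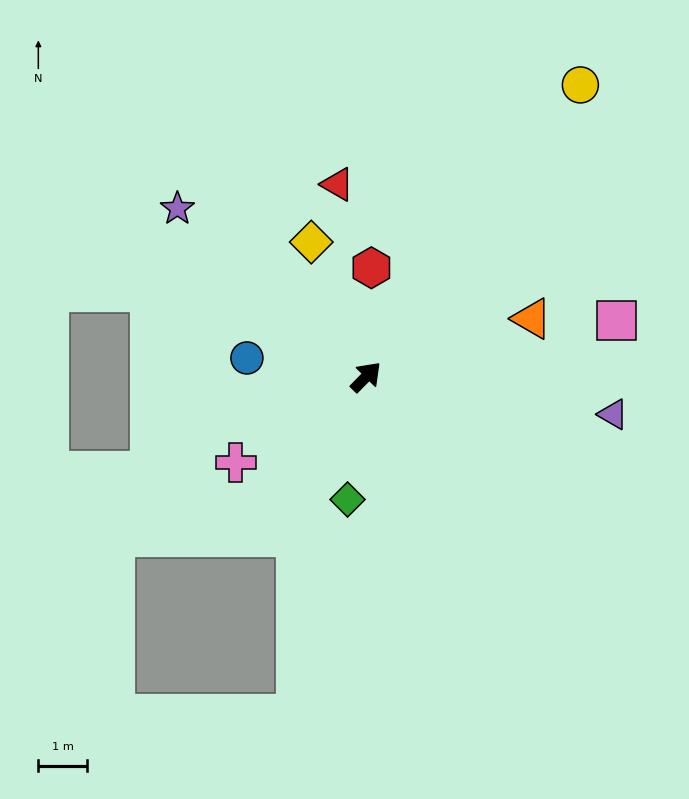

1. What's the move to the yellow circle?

turn left 8°, forward 7.4 m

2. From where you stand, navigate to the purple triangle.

turn right 54°, forward 5.1 m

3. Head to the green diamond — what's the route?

turn right 144°, forward 2.6 m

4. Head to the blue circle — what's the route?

turn left 125°, forward 2.5 m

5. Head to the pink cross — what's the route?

turn left 168°, forward 3.2 m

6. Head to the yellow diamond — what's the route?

turn left 67°, forward 3.0 m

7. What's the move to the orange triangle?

turn right 26°, forward 3.6 m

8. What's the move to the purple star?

turn left 93°, forward 5.2 m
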